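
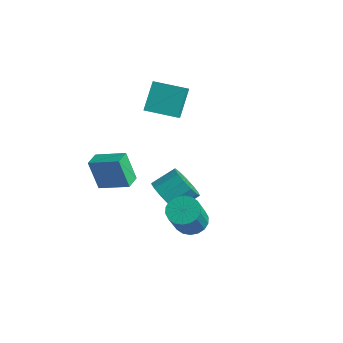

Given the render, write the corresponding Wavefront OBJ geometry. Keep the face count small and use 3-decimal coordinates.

v 3.47 -0.642 -1.654
v 4.237 -0.855 -2.052
v 4.857 -1.93 -0.284
v 4.09 -1.718 0.114
v 4.322 -0.512 -1.873
v 4.943 -1.587 -0.106
v 4.239 -0.195 -1.651
v 4.859 -1.27 0.116
v 4.003 0.034 -1.43
v 4.624 -1.041 0.338
v 3.662 0.128 -1.252
v 4.282 -0.947 0.515
v 3.282 0.07 -1.155
v 3.903 -1.005 0.613
v 2.94 -0.129 -1.156
v 3.56 -1.204 0.612
v 2.703 -0.43 -1.256
v 3.323 -1.505 0.512
v 2.617 -0.773 -1.434
v 3.238 -1.848 0.333
v 2.701 -1.09 -1.656
v 3.321 -2.165 0.111
v 2.936 -1.319 -1.878
v 3.557 -2.394 -0.11
v 3.278 -1.413 -2.055
v 3.898 -2.488 -0.288
v 3.657 -1.355 -2.153
v 4.278 -2.43 -0.385
v 4 -1.156 -2.152
v 4.62 -2.231 -0.384
v -2.415 -1.779 -2.092
v -2.964 -2.007 -0.319
v -2.881 -0.918 -2.126
v -3.429 -1.145 -0.352
v -0.931 -0.955 -1.528
v -1.479 -1.182 0.246
v -1.396 -0.093 -1.561
v -1.945 -0.321 0.212
v -0.193 0.723 -2.724
v 0.143 1.209 -3.628
v 0.589 2.403 -2.82
v 0.253 1.917 -1.916
v -0.438 1.373 -3.551
v 0.009 2.568 -2.742
v -0.941 1.331 -3.211
v -0.494 2.526 -2.402
v -1.207 1.096 -2.716
v -0.76 2.291 -1.908
v -1.151 0.742 -2.224
v -0.704 1.937 -1.416
v -0.79 0.382 -1.891
v -0.344 1.577 -1.083
v -0.241 0.13 -1.822
v 0.206 1.325 -1.014
v 0.324 0.066 -2.04
v 0.771 1.261 -1.232
v 0.724 0.211 -2.475
v 1.171 1.405 -1.666
v 0.833 0.518 -2.989
v 1.28 1.712 -2.181
v 0.617 0.89 -3.419
v 1.063 2.084 -2.611
v -3.074 1.993 1.819
v -2.65 1.471 2.306
v -3.545 3.03 3.34
v -3.121 2.508 3.827
v -1.559 3.012 1.593
v -1.135 2.49 2.08
v -2.03 4.049 3.114
v -1.606 3.527 3.601
f 2 1 5
f 2 5 3
f 3 5 6
f 3 6 4
f 5 1 7
f 5 7 6
f 6 7 8
f 6 8 4
f 7 1 9
f 7 9 8
f 8 9 10
f 8 10 4
f 9 1 11
f 9 11 10
f 10 11 12
f 10 12 4
f 11 1 13
f 11 13 12
f 12 13 14
f 12 14 4
f 13 1 15
f 13 15 14
f 14 15 16
f 14 16 4
f 15 1 17
f 15 17 16
f 16 17 18
f 16 18 4
f 17 1 19
f 17 19 18
f 18 19 20
f 18 20 4
f 19 1 21
f 19 21 20
f 20 21 22
f 20 22 4
f 21 1 23
f 21 23 22
f 22 23 24
f 22 24 4
f 23 1 25
f 23 25 24
f 24 25 26
f 24 26 4
f 25 1 27
f 25 27 26
f 26 27 28
f 26 28 4
f 27 1 29
f 27 29 28
f 28 29 30
f 28 30 4
f 29 1 2
f 29 2 30
f 30 2 3
f 30 3 4
f 32 34 31
f 35 32 31
f 31 34 33
f 33 35 31
f 32 38 34
f 36 32 35
f 36 38 32
f 34 38 33
f 37 35 33
f 33 38 37
f 37 36 35
f 38 36 37
f 40 39 43
f 40 43 41
f 41 43 44
f 41 44 42
f 43 39 45
f 43 45 44
f 44 45 46
f 44 46 42
f 45 39 47
f 45 47 46
f 46 47 48
f 46 48 42
f 47 39 49
f 47 49 48
f 48 49 50
f 48 50 42
f 49 39 51
f 49 51 50
f 50 51 52
f 50 52 42
f 51 39 53
f 51 53 52
f 52 53 54
f 52 54 42
f 53 39 55
f 53 55 54
f 54 55 56
f 54 56 42
f 55 39 57
f 55 57 56
f 56 57 58
f 56 58 42
f 57 39 59
f 57 59 58
f 58 59 60
f 58 60 42
f 59 39 61
f 59 61 60
f 60 61 62
f 60 62 42
f 61 39 40
f 61 40 62
f 62 40 41
f 62 41 42
f 64 66 63
f 67 64 63
f 63 66 65
f 65 67 63
f 64 70 66
f 68 64 67
f 68 70 64
f 66 70 65
f 69 67 65
f 65 70 69
f 69 68 67
f 70 68 69



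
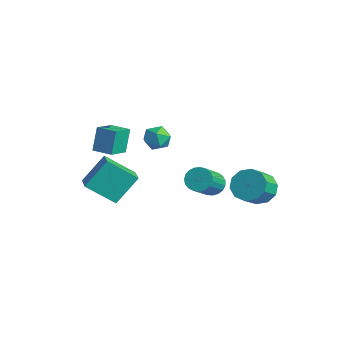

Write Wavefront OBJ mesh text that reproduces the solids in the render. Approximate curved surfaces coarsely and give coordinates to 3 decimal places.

v -1.652 -4.136 -0.714
v -1.571 -2.77 0.785
v -2.898 -3.542 -1.188
v -2.817 -2.176 0.311
v -0.583 -2.864 -1.931
v -0.502 -1.498 -0.432
v -1.829 -2.27 -2.405
v -1.748 -0.904 -0.906
v 1.289 1.971 -1.162
v 1.773 1.71 -1.729
v 2.616 0.268 -0.344
v 2.131 0.529 0.222
v 1.953 1.948 -1.59
v 2.795 0.505 -0.205
v 2.017 2.19 -1.377
v 2.859 0.747 0.007
v 1.955 2.394 -1.127
v 2.798 0.951 0.257
v 1.779 2.525 -0.883
v 2.621 1.082 0.501
v 1.517 2.56 -0.688
v 2.359 1.117 0.697
v 1.216 2.494 -0.574
v 2.059 1.051 0.811
v 0.928 2.337 -0.562
v 1.77 0.894 0.823
v 0.702 2.117 -0.654
v 1.544 0.674 0.731
v 0.577 1.871 -0.834
v 1.42 0.429 0.551
v 0.576 1.644 -1.07
v 1.418 0.201 0.314
v 0.698 1.472 -1.323
v 1.54 0.03 0.062
v 0.922 1.387 -1.548
v 1.764 -0.055 -0.163
v 1.209 1.404 -1.706
v 2.052 -0.039 -0.321
v 1.511 1.518 -1.77
v 2.353 0.075 -0.385
v -1.306 0.04 2.398
v -0.668 0.124 2.971
v -0.452 -0.664 1.549
v 0.186 -0.58 2.122
v -0.489 -1.086 2.301
v -1.017 -0.65 2.825
v -0.103 0.11 1.695
v -0.631 0.546 2.219
v 0.076 0.168 2.537
v -0.162 -0.572 2.911
v -0.958 0.032 1.609
v -1.196 -0.708 1.983
v 2.826 4.008 -1.435
v 3.713 3.906 -2.007
v 4.22 2.769 -1.017
v 3.334 2.872 -0.445
v 3.821 4.357 -1.544
v 4.329 3.22 -0.555
v 3.55 4.675 -1.04
v 4.057 3.538 -0.05
v 3.002 4.738 -0.686
v 3.509 3.602 0.303
v 2.387 4.523 -0.619
v 2.894 3.386 0.371
v 1.94 4.111 -0.863
v 2.447 2.974 0.127
v 1.831 3.66 -1.325
v 2.339 2.523 -0.336
v 2.103 3.342 -1.83
v 2.61 2.205 -0.84
v 2.651 3.278 -2.183
v 3.158 2.142 -1.194
v 3.266 3.494 -2.251
v 3.773 2.357 -1.261
v -2.704 -2.967 1.107
v -3.032 -2.457 2.555
v -3.235 -1.747 0.557
v -3.563 -1.236 2.005
v -1.617 -2.464 1.175
v -1.945 -1.953 2.623
v -2.148 -1.243 0.625
v -2.476 -0.733 2.073
f 2 4 1
f 5 2 1
f 1 4 3
f 3 5 1
f 2 8 4
f 6 2 5
f 6 8 2
f 4 8 3
f 7 5 3
f 3 8 7
f 7 6 5
f 8 6 7
f 10 9 13
f 10 13 11
f 11 13 14
f 11 14 12
f 13 9 15
f 13 15 14
f 14 15 16
f 14 16 12
f 15 9 17
f 15 17 16
f 16 17 18
f 16 18 12
f 17 9 19
f 17 19 18
f 18 19 20
f 18 20 12
f 19 9 21
f 19 21 20
f 20 21 22
f 20 22 12
f 21 9 23
f 21 23 22
f 22 23 24
f 22 24 12
f 23 9 25
f 23 25 24
f 24 25 26
f 24 26 12
f 25 9 27
f 25 27 26
f 26 27 28
f 26 28 12
f 27 9 29
f 27 29 28
f 28 29 30
f 28 30 12
f 29 9 31
f 29 31 30
f 30 31 32
f 30 32 12
f 31 9 33
f 31 33 32
f 32 33 34
f 32 34 12
f 33 9 35
f 33 35 34
f 34 35 36
f 34 36 12
f 35 9 37
f 35 37 36
f 36 37 38
f 36 38 12
f 37 9 39
f 37 39 38
f 38 39 40
f 38 40 12
f 39 9 10
f 39 10 40
f 40 10 11
f 40 11 12
f 41 52 46
f 41 46 42
f 41 42 48
f 41 48 51
f 41 51 52
f 42 46 50
f 46 52 45
f 52 51 43
f 51 48 47
f 48 42 49
f 44 50 45
f 44 45 43
f 44 43 47
f 44 47 49
f 44 49 50
f 45 50 46
f 43 45 52
f 47 43 51
f 49 47 48
f 50 49 42
f 54 53 57
f 54 57 55
f 55 57 58
f 55 58 56
f 57 53 59
f 57 59 58
f 58 59 60
f 58 60 56
f 59 53 61
f 59 61 60
f 60 61 62
f 60 62 56
f 61 53 63
f 61 63 62
f 62 63 64
f 62 64 56
f 63 53 65
f 63 65 64
f 64 65 66
f 64 66 56
f 65 53 67
f 65 67 66
f 66 67 68
f 66 68 56
f 67 53 69
f 67 69 68
f 68 69 70
f 68 70 56
f 69 53 71
f 69 71 70
f 70 71 72
f 70 72 56
f 71 53 73
f 71 73 72
f 72 73 74
f 72 74 56
f 73 53 54
f 73 54 74
f 74 54 55
f 74 55 56
f 76 78 75
f 79 76 75
f 75 78 77
f 77 79 75
f 76 82 78
f 80 76 79
f 80 82 76
f 78 82 77
f 81 79 77
f 77 82 81
f 81 80 79
f 82 80 81



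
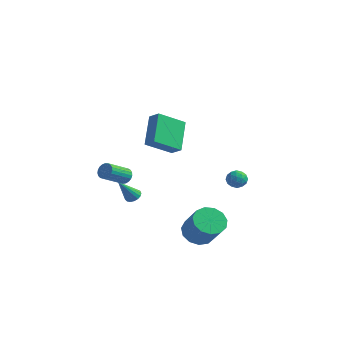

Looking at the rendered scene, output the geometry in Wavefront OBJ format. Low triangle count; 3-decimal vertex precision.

v 0.264 -5.056 3.375
v -0.404 -3.595 4.774
v -0.439 -4.934 2.912
v -1.107 -3.473 4.311
v 1.147 -3.707 2.389
v 0.479 -2.246 3.788
v 0.444 -3.585 1.926
v -0.224 -2.124 3.325
v 2.496 0.506 -0.74
v 3.018 0.346 -1.115
v 1.942 -0.306 -1.165
v 2.464 -0.466 -1.54
v 2.487 -0.556 -0.885
v 2.83 -0.054 -0.621
v 2.13 0.094 -1.659
v 2.473 0.596 -1.395
v 2.792 0.091 -1.683
v 3.013 -0.31 -1.204
v 1.947 0.35 -1.076
v 2.168 -0.051 -0.597
v 2.806 0.497 -0.89
v 2.154 -0.457 -1.39
v 2.168 -0.51 -1.005
v 2.475 -0.604 -1.225
v 2.695 0.262 -0.6
v 3.002 0.168 -0.82
v 2.69 -0.362 -0.685
v 1.958 -0.128 -1.46
v 2.265 -0.222 -1.68
v 2.485 0.644 -1.055
v 2.792 0.55 -1.275
v 2.27 0.402 -1.595
v 2.98 0.254 -1.444
v 2.654 -0.224 -1.694
v 2.458 0.105 -1.764
v 2.659 0.401 -1.609
v 3.11 0.018 -1.163
v 2.784 -0.46 -1.413
v 2.797 -0.512 -1.028
v 2.999 -0.217 -0.873
v 2.977 -0.132 -1.497
v 2.176 0.5 -0.867
v 1.85 0.022 -1.117
v 1.961 0.257 -1.407
v 2.163 0.552 -1.252
v 2.306 0.264 -0.586
v 1.98 -0.214 -0.836
v 2.301 -0.361 -0.671
v 2.502 -0.065 -0.516
v 1.983 0.172 -0.783
v -3.175 -2.122 -3.178
v -2.926 -1.753 -2.872
v -3.545 -3.078 -1.722
v -3.171 -1.671 -2.881
v -3.417 -1.693 -2.958
v -3.608 -1.813 -3.085
v -3.699 -2.004 -3.233
v -3.67 -2.222 -3.369
v -3.527 -2.417 -3.461
v -3.304 -2.545 -3.488
v -3.051 -2.576 -3.444
v -2.827 -2.503 -3.339
v -2.682 -2.342 -3.197
v -2.65 -2.132 -3.05
v -2.738 -1.919 -2.933
v 2.004 -3.273 -3.993
v 2.768 -3.452 -4.646
v 3.899 -4.046 -3.159
v 3.136 -3.867 -2.507
v 2.827 -2.907 -4.473
v 3.958 -3.501 -2.986
v 2.625 -2.478 -4.148
v 3.756 -3.072 -2.661
v 2.225 -2.302 -3.774
v 3.357 -2.896 -2.287
v 1.756 -2.434 -3.469
v 2.887 -3.028 -1.983
v 1.366 -2.833 -3.331
v 2.497 -3.426 -1.845
v 1.178 -3.371 -3.403
v 2.309 -3.964 -1.917
v 1.253 -3.878 -3.663
v 2.384 -4.472 -2.176
v 1.566 -4.194 -4.027
v 2.697 -4.787 -2.541
v 2.018 -4.217 -4.381
v 3.15 -4.81 -2.894
v 2.466 -3.94 -4.611
v 3.598 -4.534 -3.125
v -3.313 -2.725 -1.331
v -2.886 -2.625 -0.968
v -3.32 -3.974 -0.085
v -3.747 -4.075 -0.449
v -3.064 -2.503 -0.869
v -3.498 -3.853 0.013
v -3.285 -2.42 -0.851
v -3.719 -3.769 0.032
v -3.511 -2.39 -0.916
v -3.945 -3.739 -0.033
v -3.703 -2.417 -1.052
v -4.137 -3.767 -0.169
v -3.827 -2.498 -1.237
v -4.261 -3.847 -0.354
v -3.862 -2.618 -1.438
v -4.297 -3.968 -0.555
v -3.803 -2.757 -1.621
v -4.237 -4.106 -0.738
v -3.659 -2.89 -1.754
v -4.093 -4.24 -0.871
v -3.455 -2.995 -1.813
v -3.889 -4.344 -0.93
v -3.226 -3.053 -1.79
v -3.66 -4.402 -0.907
v -3.012 -3.054 -1.687
v -3.447 -4.404 -0.804
v -2.851 -2.999 -1.523
v -3.285 -4.348 -0.64
v -2.769 -2.896 -1.325
v -3.203 -4.246 -0.442
v -2.781 -2.764 -1.129
v -3.216 -4.113 -0.246
f 2 4 1
f 5 2 1
f 1 4 3
f 3 5 1
f 2 8 4
f 6 2 5
f 6 8 2
f 4 8 3
f 7 5 3
f 3 8 7
f 7 6 5
f 8 6 7
f 9 46 25
f 46 20 49
f 25 49 14
f 46 49 25
f 9 25 21
f 25 14 26
f 21 26 10
f 25 26 21
f 9 21 30
f 21 10 31
f 30 31 16
f 21 31 30
f 9 30 42
f 30 16 45
f 42 45 19
f 30 45 42
f 9 42 46
f 42 19 50
f 46 50 20
f 42 50 46
f 10 26 37
f 26 14 40
f 37 40 18
f 26 40 37
f 14 49 27
f 49 20 48
f 27 48 13
f 49 48 27
f 20 50 47
f 50 19 43
f 47 43 11
f 50 43 47
f 19 45 44
f 45 16 32
f 44 32 15
f 45 32 44
f 16 31 36
f 31 10 33
f 36 33 17
f 31 33 36
f 12 38 24
f 38 18 39
f 24 39 13
f 38 39 24
f 12 24 22
f 24 13 23
f 22 23 11
f 24 23 22
f 12 22 29
f 22 11 28
f 29 28 15
f 22 28 29
f 12 29 34
f 29 15 35
f 34 35 17
f 29 35 34
f 12 34 38
f 34 17 41
f 38 41 18
f 34 41 38
f 13 39 27
f 39 18 40
f 27 40 14
f 39 40 27
f 11 23 47
f 23 13 48
f 47 48 20
f 23 48 47
f 15 28 44
f 28 11 43
f 44 43 19
f 28 43 44
f 17 35 36
f 35 15 32
f 36 32 16
f 35 32 36
f 18 41 37
f 41 17 33
f 37 33 10
f 41 33 37
f 52 51 54
f 52 54 53
f 54 51 55
f 54 55 53
f 55 51 56
f 55 56 53
f 56 51 57
f 56 57 53
f 57 51 58
f 57 58 53
f 58 51 59
f 58 59 53
f 59 51 60
f 59 60 53
f 60 51 61
f 60 61 53
f 61 51 62
f 61 62 53
f 62 51 63
f 62 63 53
f 63 51 64
f 63 64 53
f 64 51 65
f 64 65 53
f 65 51 52
f 65 52 53
f 67 66 70
f 67 70 68
f 68 70 71
f 68 71 69
f 70 66 72
f 70 72 71
f 71 72 73
f 71 73 69
f 72 66 74
f 72 74 73
f 73 74 75
f 73 75 69
f 74 66 76
f 74 76 75
f 75 76 77
f 75 77 69
f 76 66 78
f 76 78 77
f 77 78 79
f 77 79 69
f 78 66 80
f 78 80 79
f 79 80 81
f 79 81 69
f 80 66 82
f 80 82 81
f 81 82 83
f 81 83 69
f 82 66 84
f 82 84 83
f 83 84 85
f 83 85 69
f 84 66 86
f 84 86 85
f 85 86 87
f 85 87 69
f 86 66 88
f 86 88 87
f 87 88 89
f 87 89 69
f 88 66 67
f 88 67 89
f 89 67 68
f 89 68 69
f 91 90 94
f 91 94 92
f 92 94 95
f 92 95 93
f 94 90 96
f 94 96 95
f 95 96 97
f 95 97 93
f 96 90 98
f 96 98 97
f 97 98 99
f 97 99 93
f 98 90 100
f 98 100 99
f 99 100 101
f 99 101 93
f 100 90 102
f 100 102 101
f 101 102 103
f 101 103 93
f 102 90 104
f 102 104 103
f 103 104 105
f 103 105 93
f 104 90 106
f 104 106 105
f 105 106 107
f 105 107 93
f 106 90 108
f 106 108 107
f 107 108 109
f 107 109 93
f 108 90 110
f 108 110 109
f 109 110 111
f 109 111 93
f 110 90 112
f 110 112 111
f 111 112 113
f 111 113 93
f 112 90 114
f 112 114 113
f 113 114 115
f 113 115 93
f 114 90 116
f 114 116 115
f 115 116 117
f 115 117 93
f 116 90 118
f 116 118 117
f 117 118 119
f 117 119 93
f 118 90 120
f 118 120 119
f 119 120 121
f 119 121 93
f 120 90 91
f 120 91 121
f 121 91 92
f 121 92 93



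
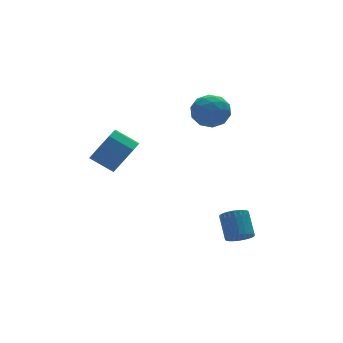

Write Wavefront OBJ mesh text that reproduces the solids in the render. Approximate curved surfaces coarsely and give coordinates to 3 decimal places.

v 2.753 0.263 2.236
v 3.131 -0.16 2.913
v 1.569 -0.52 2.407
v 1.947 -0.943 3.084
v 1.725 -0.091 3.163
v 2.457 0.392 3.058
v 2.243 -1.072 2.262
v 2.975 -0.589 2.157
v 2.815 -0.985 2.93
v 2.495 -0.379 3.486
v 2.205 -0.301 1.834
v 1.885 0.305 2.39
v 3.046 0.12 2.559
v 1.654 -0.8 2.761
v 1.524 -0.299 2.807
v 1.746 -0.548 3.205
v 2.65 0.445 2.644
v 2.872 0.196 3.042
v 2.046 0.237 3.19
v 1.828 -0.876 2.278
v 2.05 -1.125 2.676
v 2.954 -0.132 2.115
v 3.176 -0.381 2.513
v 2.654 -0.917 2.13
v 3.082 -0.614 2.967
v 2.387 -1.073 3.068
v 2.561 -1.15 2.585
v 2.991 -0.866 2.523
v 2.894 -0.257 3.294
v 2.199 -0.717 3.395
v 2.068 -0.217 3.442
v 2.498 0.068 3.379
v 2.709 -0.742 3.304
v 2.501 0.037 1.925
v 1.806 -0.423 2.026
v 2.202 -0.748 1.941
v 2.632 -0.463 1.878
v 2.313 0.393 2.252
v 1.618 -0.066 2.353
v 1.709 0.186 2.797
v 2.139 0.47 2.735
v 1.991 0.062 2.016
v -0.769 1.098 0.069
v -0.049 1.332 0.591
v -0.751 2.097 1.214
v -1.471 1.862 0.691
v -0.064 1.683 0.144
v -0.765 2.448 0.767
v -0.348 1.811 -0.332
v -1.049 2.575 0.291
v -0.793 1.666 -0.655
v -1.494 2.43 -0.032
v -1.229 1.304 -0.701
v -1.93 2.068 -0.078
v -1.489 0.863 -0.454
v -2.191 1.628 0.169
v -1.475 0.512 -0.007
v -2.176 1.277 0.616
v -1.191 0.385 0.469
v -1.892 1.149 1.092
v -0.746 0.53 0.792
v -1.447 1.294 1.415
v -0.31 0.892 0.838
v -1.011 1.656 1.461
v 1.748 -3.769 -2.78
v 1.954 -3.42 -3.223
v 2.198 -2.523 -2.403
v 1.992 -2.871 -1.96
v 1.727 -3.361 -3.22
v 1.972 -2.464 -2.4
v 1.504 -3.364 -3.15
v 1.748 -2.467 -2.33
v 1.318 -3.429 -3.024
v 1.562 -2.531 -2.204
v 1.197 -3.545 -2.861
v 1.441 -2.648 -2.04
v 1.16 -3.696 -2.685
v 1.404 -2.798 -1.865
v 1.213 -3.857 -2.524
v 1.457 -2.96 -1.704
v 1.347 -4.005 -2.402
v 1.591 -3.108 -1.582
v 1.542 -4.117 -2.337
v 1.786 -3.22 -1.517
v 1.768 -4.176 -2.34
v 2.013 -3.279 -1.52
v 1.992 -4.173 -2.41
v 2.236 -3.276 -1.59
v 2.178 -4.109 -2.536
v 2.422 -3.211 -1.716
v 2.299 -3.992 -2.7
v 2.543 -3.095 -1.879
v 2.336 -3.842 -2.875
v 2.58 -2.944 -2.055
v 2.283 -3.68 -3.036
v 2.527 -2.783 -2.216
v 2.149 -3.532 -3.158
v 2.393 -2.635 -2.338
f 1 38 17
f 38 12 41
f 17 41 6
f 38 41 17
f 1 17 13
f 17 6 18
f 13 18 2
f 17 18 13
f 1 13 22
f 13 2 23
f 22 23 8
f 13 23 22
f 1 22 34
f 22 8 37
f 34 37 11
f 22 37 34
f 1 34 38
f 34 11 42
f 38 42 12
f 34 42 38
f 2 18 29
f 18 6 32
f 29 32 10
f 18 32 29
f 6 41 19
f 41 12 40
f 19 40 5
f 41 40 19
f 12 42 39
f 42 11 35
f 39 35 3
f 42 35 39
f 11 37 36
f 37 8 24
f 36 24 7
f 37 24 36
f 8 23 28
f 23 2 25
f 28 25 9
f 23 25 28
f 4 30 16
f 30 10 31
f 16 31 5
f 30 31 16
f 4 16 14
f 16 5 15
f 14 15 3
f 16 15 14
f 4 14 21
f 14 3 20
f 21 20 7
f 14 20 21
f 4 21 26
f 21 7 27
f 26 27 9
f 21 27 26
f 4 26 30
f 26 9 33
f 30 33 10
f 26 33 30
f 5 31 19
f 31 10 32
f 19 32 6
f 31 32 19
f 3 15 39
f 15 5 40
f 39 40 12
f 15 40 39
f 7 20 36
f 20 3 35
f 36 35 11
f 20 35 36
f 9 27 28
f 27 7 24
f 28 24 8
f 27 24 28
f 10 33 29
f 33 9 25
f 29 25 2
f 33 25 29
f 44 43 47
f 44 47 45
f 45 47 48
f 45 48 46
f 47 43 49
f 47 49 48
f 48 49 50
f 48 50 46
f 49 43 51
f 49 51 50
f 50 51 52
f 50 52 46
f 51 43 53
f 51 53 52
f 52 53 54
f 52 54 46
f 53 43 55
f 53 55 54
f 54 55 56
f 54 56 46
f 55 43 57
f 55 57 56
f 56 57 58
f 56 58 46
f 57 43 59
f 57 59 58
f 58 59 60
f 58 60 46
f 59 43 61
f 59 61 60
f 60 61 62
f 60 62 46
f 61 43 63
f 61 63 62
f 62 63 64
f 62 64 46
f 63 43 44
f 63 44 64
f 64 44 45
f 64 45 46
f 66 65 69
f 66 69 67
f 67 69 70
f 67 70 68
f 69 65 71
f 69 71 70
f 70 71 72
f 70 72 68
f 71 65 73
f 71 73 72
f 72 73 74
f 72 74 68
f 73 65 75
f 73 75 74
f 74 75 76
f 74 76 68
f 75 65 77
f 75 77 76
f 76 77 78
f 76 78 68
f 77 65 79
f 77 79 78
f 78 79 80
f 78 80 68
f 79 65 81
f 79 81 80
f 80 81 82
f 80 82 68
f 81 65 83
f 81 83 82
f 82 83 84
f 82 84 68
f 83 65 85
f 83 85 84
f 84 85 86
f 84 86 68
f 85 65 87
f 85 87 86
f 86 87 88
f 86 88 68
f 87 65 89
f 87 89 88
f 88 89 90
f 88 90 68
f 89 65 91
f 89 91 90
f 90 91 92
f 90 92 68
f 91 65 93
f 91 93 92
f 92 93 94
f 92 94 68
f 93 65 95
f 93 95 94
f 94 95 96
f 94 96 68
f 95 65 97
f 95 97 96
f 96 97 98
f 96 98 68
f 97 65 66
f 97 66 98
f 98 66 67
f 98 67 68



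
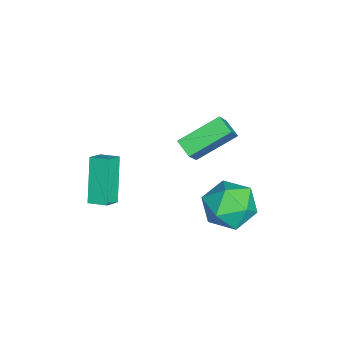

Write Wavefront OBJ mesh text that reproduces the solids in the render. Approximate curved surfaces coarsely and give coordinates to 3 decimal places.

v 0.506 -2.924 3.705
v 1.125 -3.244 4.137
v 0.765 -2.151 3.905
v 1.385 -2.47 4.336
v 1.695 -2.89 2.024
v 2.315 -3.209 2.455
v 1.955 -2.116 2.223
v 2.574 -2.436 2.655
v -0.693 0.66 2.443
v -1.271 0.156 2.809
v -1.47 2.22 3.363
v -2.049 1.715 3.729
v 0.209 0.445 3.571
v -0.37 -0.06 3.937
v -0.569 2.004 4.491
v -1.147 1.5 4.857
v 1.874 3.171 1.972
v 2.755 2.422 1.749
v 0.945 1.798 2.911
v 1.826 1.049 2.688
v 1.992 1.949 3.429
v 2.566 2.797 2.849
v 1.134 1.423 1.811
v 1.708 2.271 1.231
v 2.297 1.341 1.649
v 2.828 1.666 2.649
v 0.872 2.554 2.011
v 1.403 2.879 3.011
f 2 4 1
f 5 2 1
f 1 4 3
f 3 5 1
f 2 8 4
f 6 2 5
f 6 8 2
f 4 8 3
f 7 5 3
f 3 8 7
f 7 6 5
f 8 6 7
f 10 12 9
f 13 10 9
f 9 12 11
f 11 13 9
f 10 16 12
f 14 10 13
f 14 16 10
f 12 16 11
f 15 13 11
f 11 16 15
f 15 14 13
f 16 14 15
f 17 28 22
f 17 22 18
f 17 18 24
f 17 24 27
f 17 27 28
f 18 22 26
f 22 28 21
f 28 27 19
f 27 24 23
f 24 18 25
f 20 26 21
f 20 21 19
f 20 19 23
f 20 23 25
f 20 25 26
f 21 26 22
f 19 21 28
f 23 19 27
f 25 23 24
f 26 25 18



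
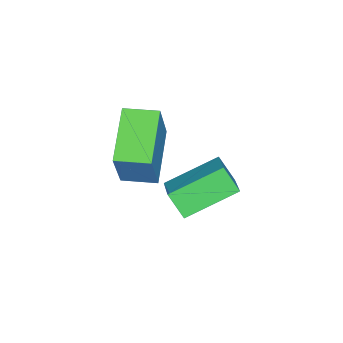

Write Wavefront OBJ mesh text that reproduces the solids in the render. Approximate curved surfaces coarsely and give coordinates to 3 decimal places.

v -2.213 3.585 -1.776
v -2.341 2.972 -0.971
v -1.321 4.149 -1.205
v -1.449 3.536 -0.4
v -0.951 2.344 -2.52
v -1.079 1.731 -1.715
v -0.059 2.908 -1.949
v -0.187 2.295 -1.144
v -4.188 -1.06 -3.076
v -3.386 -0.883 -1.155
v -4.552 0.103 -3.032
v -3.75 0.28 -1.11
v -2.37 -0.46 -3.89
v -1.568 -0.283 -1.968
v -2.734 0.703 -3.845
v -1.932 0.88 -1.924
f 2 4 1
f 5 2 1
f 1 4 3
f 3 5 1
f 2 8 4
f 6 2 5
f 6 8 2
f 4 8 3
f 7 5 3
f 3 8 7
f 7 6 5
f 8 6 7
f 10 12 9
f 13 10 9
f 9 12 11
f 11 13 9
f 10 16 12
f 14 10 13
f 14 16 10
f 12 16 11
f 15 13 11
f 11 16 15
f 15 14 13
f 16 14 15



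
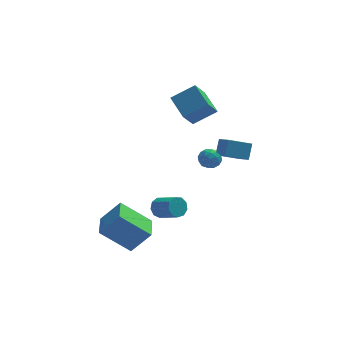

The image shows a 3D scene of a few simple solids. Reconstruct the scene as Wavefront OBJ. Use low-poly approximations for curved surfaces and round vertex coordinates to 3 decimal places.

v 0.234 3.014 1.483
v -0.351 2.189 2.563
v -0.383 4.391 2.2
v -0.968 3.565 3.28
v 1.588 3.175 2.34
v 1.003 2.349 3.42
v 0.971 4.551 3.057
v 0.386 3.726 4.137
v 1.396 2.25 -1.126
v 1.755 1.801 -0.719
v 0.445 2.019 -0.541
v 0.804 1.57 -0.134
v 0.926 2.262 -0.087
v 1.513 2.405 -0.448
v 0.687 1.415 -0.812
v 1.274 1.558 -1.173
v 1.317 1.285 -0.525
v 1.465 1.808 -0.077
v 0.735 2.012 -1.183
v 0.883 2.535 -0.735
v 1.659 2.046 -0.974
v 0.541 1.774 -0.286
v 0.613 2.181 -0.258
v 0.824 1.917 -0.02
v 1.517 2.401 -0.815
v 1.728 2.137 -0.576
v 1.241 2.408 -0.204
v 0.472 1.683 -0.684
v 0.683 1.419 -0.445
v 1.376 1.903 -1.24
v 1.587 1.639 -1.002
v 0.959 1.412 -1.056
v 1.613 1.479 -0.621
v 1.054 1.342 -0.277
v 0.985 1.252 -0.675
v 1.33 1.336 -0.887
v 1.699 1.786 -0.358
v 1.141 1.65 -0.014
v 1.212 2.057 0.014
v 1.557 2.141 -0.198
v 1.442 1.483 -0.243
v 1.059 2.17 -1.246
v 0.501 2.034 -0.902
v 0.643 1.679 -1.062
v 0.988 1.763 -1.274
v 1.146 2.478 -0.983
v 0.587 2.341 -0.639
v 0.87 2.484 -0.373
v 1.215 2.568 -0.585
v 0.758 2.337 -1.017
v 1.862 1.095 0.074
v 2.094 1.694 0.967
v 1.413 2.007 -0.42
v 1.644 2.605 0.473
v 3.176 1.435 -0.493
v 3.407 2.033 0.4
v 2.726 2.346 -0.987
v 2.958 2.945 -0.094
v -3.388 -3.388 -4.252
v -5.042 -3.247 -2.839
v -3.288 -1.762 -4.297
v -4.942 -1.62 -2.884
v -2.318 -3.42 -2.996
v -3.972 -3.278 -1.583
v -2.218 -1.793 -3.041
v -3.872 -1.652 -1.628
v -1.647 1.513 -4.276
v -1.127 1.755 -4.659
v -0.192 0.809 -3.988
v -0.713 0.567 -3.604
v -1.162 2.004 -4.259
v -0.228 1.057 -3.588
v -1.424 2.023 -3.867
v -0.49 1.076 -3.196
v -1.791 1.804 -3.667
v -0.856 0.857 -2.995
v -2.09 1.448 -3.751
v -1.156 0.502 -3.079
v -2.182 1.124 -4.08
v -1.248 0.177 -3.409
v -2.024 0.981 -4.502
v -1.089 0.035 -3.83
v -1.689 1.088 -4.817
v -0.755 0.141 -4.146
v -1.335 1.393 -4.879
v -0.401 0.447 -4.208
f 2 4 1
f 5 2 1
f 1 4 3
f 3 5 1
f 2 8 4
f 6 2 5
f 6 8 2
f 4 8 3
f 7 5 3
f 3 8 7
f 7 6 5
f 8 6 7
f 9 46 25
f 46 20 49
f 25 49 14
f 46 49 25
f 9 25 21
f 25 14 26
f 21 26 10
f 25 26 21
f 9 21 30
f 21 10 31
f 30 31 16
f 21 31 30
f 9 30 42
f 30 16 45
f 42 45 19
f 30 45 42
f 9 42 46
f 42 19 50
f 46 50 20
f 42 50 46
f 10 26 37
f 26 14 40
f 37 40 18
f 26 40 37
f 14 49 27
f 49 20 48
f 27 48 13
f 49 48 27
f 20 50 47
f 50 19 43
f 47 43 11
f 50 43 47
f 19 45 44
f 45 16 32
f 44 32 15
f 45 32 44
f 16 31 36
f 31 10 33
f 36 33 17
f 31 33 36
f 12 38 24
f 38 18 39
f 24 39 13
f 38 39 24
f 12 24 22
f 24 13 23
f 22 23 11
f 24 23 22
f 12 22 29
f 22 11 28
f 29 28 15
f 22 28 29
f 12 29 34
f 29 15 35
f 34 35 17
f 29 35 34
f 12 34 38
f 34 17 41
f 38 41 18
f 34 41 38
f 13 39 27
f 39 18 40
f 27 40 14
f 39 40 27
f 11 23 47
f 23 13 48
f 47 48 20
f 23 48 47
f 15 28 44
f 28 11 43
f 44 43 19
f 28 43 44
f 17 35 36
f 35 15 32
f 36 32 16
f 35 32 36
f 18 41 37
f 41 17 33
f 37 33 10
f 41 33 37
f 52 54 51
f 55 52 51
f 51 54 53
f 53 55 51
f 52 58 54
f 56 52 55
f 56 58 52
f 54 58 53
f 57 55 53
f 53 58 57
f 57 56 55
f 58 56 57
f 60 62 59
f 63 60 59
f 59 62 61
f 61 63 59
f 60 66 62
f 64 60 63
f 64 66 60
f 62 66 61
f 65 63 61
f 61 66 65
f 65 64 63
f 66 64 65
f 68 67 71
f 68 71 69
f 69 71 72
f 69 72 70
f 71 67 73
f 71 73 72
f 72 73 74
f 72 74 70
f 73 67 75
f 73 75 74
f 74 75 76
f 74 76 70
f 75 67 77
f 75 77 76
f 76 77 78
f 76 78 70
f 77 67 79
f 77 79 78
f 78 79 80
f 78 80 70
f 79 67 81
f 79 81 80
f 80 81 82
f 80 82 70
f 81 67 83
f 81 83 82
f 82 83 84
f 82 84 70
f 83 67 85
f 83 85 84
f 84 85 86
f 84 86 70
f 85 67 68
f 85 68 86
f 86 68 69
f 86 69 70



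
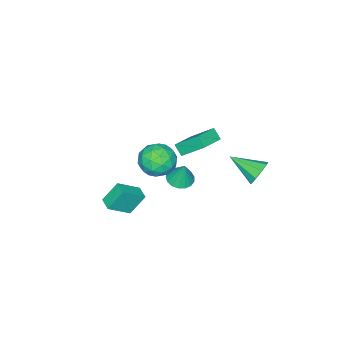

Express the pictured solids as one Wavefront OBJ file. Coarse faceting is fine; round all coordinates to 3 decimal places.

v -2.793 4.716 -1.713
v -2.268 4.506 -2.414
v -2.407 2.924 -0.887
v -1.934 4.78 -1.975
v -2.002 5.024 -1.414
v -2.44 5.124 -0.993
v -3.043 5.033 -0.909
v -3.529 4.793 -1.201
v -3.671 4.517 -1.733
v -3.402 4.334 -2.255
v -2.848 4.33 -2.524
v -1.282 0.282 -3.514
v -0.852 0.961 -3.76
v -1.118 0.718 -2.026
v -1.235 1.085 -3.755
v -1.628 1.026 -3.694
v -1.941 0.796 -3.593
v -2.104 0.448 -3.473
v -2.078 0.063 -3.363
v -1.87 -0.273 -3.287
v -1.527 -0.481 -3.264
v -1.128 -0.515 -3.298
v -0.764 -0.366 -3.382
v -0.518 -0.068 -3.495
v -0.448 0.309 -3.614
v -0.568 0.681 -3.709
v -0.703 1.937 0.644
v -0.842 1.369 1.218
v -1.053 3.234 1.842
v -1.192 2.665 2.417
v 0.872 1.975 1.063
v 0.733 1.406 1.638
v 0.522 3.271 2.262
v 0.383 2.703 2.836
v 2.745 2.703 2.949
v 3.564 3.199 2.339
v 4.016 1.921 4.021
v 4.835 2.417 3.411
v 4.159 3.047 4.071
v 3.373 3.53 3.408
v 4.207 1.59 2.952
v 3.421 2.073 2.289
v 4.468 2.511 2.341
v 4.438 3.411 3.032
v 3.142 1.709 3.328
v 3.112 2.609 4.019
v 3.043 3.02 2.55
v 4.537 2.1 3.81
v 4.139 2.471 4.198
v 4.621 2.762 3.84
v 2.931 3.214 3.178
v 3.412 3.506 2.82
v 3.762 3.416 3.838
v 4.168 1.614 3.54
v 4.649 1.906 3.182
v 2.959 2.358 2.52
v 3.441 2.649 2.162
v 3.818 1.704 2.522
v 4.056 2.907 2.192
v 4.803 2.447 2.823
v 4.433 1.961 2.553
v 3.972 2.245 2.163
v 4.038 3.436 2.599
v 4.785 2.976 3.229
v 4.388 3.346 3.617
v 3.926 3.63 3.227
v 4.569 3.031 2.6
v 2.795 2.144 3.131
v 3.542 1.684 3.761
v 3.654 1.49 3.133
v 3.192 1.774 2.743
v 2.777 2.673 3.537
v 3.524 2.213 4.168
v 3.608 2.875 4.197
v 3.147 3.159 3.807
v 3.011 2.089 3.76
v 2.585 -2.351 -4.105
v 1.846 -1.816 -2.84
v 1.379 -1.708 -5.082
v 0.64 -1.172 -3.817
v 3.04 -1.588 -4.163
v 2.301 -1.052 -2.898
v 1.834 -0.944 -5.14
v 1.095 -0.409 -3.875
f 2 1 4
f 2 4 3
f 4 1 5
f 4 5 3
f 5 1 6
f 5 6 3
f 6 1 7
f 6 7 3
f 7 1 8
f 7 8 3
f 8 1 9
f 8 9 3
f 9 1 10
f 9 10 3
f 10 1 11
f 10 11 3
f 11 1 2
f 11 2 3
f 13 12 15
f 13 15 14
f 15 12 16
f 15 16 14
f 16 12 17
f 16 17 14
f 17 12 18
f 17 18 14
f 18 12 19
f 18 19 14
f 19 12 20
f 19 20 14
f 20 12 21
f 20 21 14
f 21 12 22
f 21 22 14
f 22 12 23
f 22 23 14
f 23 12 24
f 23 24 14
f 24 12 25
f 24 25 14
f 25 12 26
f 25 26 14
f 26 12 13
f 26 13 14
f 28 30 27
f 31 28 27
f 27 30 29
f 29 31 27
f 28 34 30
f 32 28 31
f 32 34 28
f 30 34 29
f 33 31 29
f 29 34 33
f 33 32 31
f 34 32 33
f 35 72 51
f 72 46 75
f 51 75 40
f 72 75 51
f 35 51 47
f 51 40 52
f 47 52 36
f 51 52 47
f 35 47 56
f 47 36 57
f 56 57 42
f 47 57 56
f 35 56 68
f 56 42 71
f 68 71 45
f 56 71 68
f 35 68 72
f 68 45 76
f 72 76 46
f 68 76 72
f 36 52 63
f 52 40 66
f 63 66 44
f 52 66 63
f 40 75 53
f 75 46 74
f 53 74 39
f 75 74 53
f 46 76 73
f 76 45 69
f 73 69 37
f 76 69 73
f 45 71 70
f 71 42 58
f 70 58 41
f 71 58 70
f 42 57 62
f 57 36 59
f 62 59 43
f 57 59 62
f 38 64 50
f 64 44 65
f 50 65 39
f 64 65 50
f 38 50 48
f 50 39 49
f 48 49 37
f 50 49 48
f 38 48 55
f 48 37 54
f 55 54 41
f 48 54 55
f 38 55 60
f 55 41 61
f 60 61 43
f 55 61 60
f 38 60 64
f 60 43 67
f 64 67 44
f 60 67 64
f 39 65 53
f 65 44 66
f 53 66 40
f 65 66 53
f 37 49 73
f 49 39 74
f 73 74 46
f 49 74 73
f 41 54 70
f 54 37 69
f 70 69 45
f 54 69 70
f 43 61 62
f 61 41 58
f 62 58 42
f 61 58 62
f 44 67 63
f 67 43 59
f 63 59 36
f 67 59 63
f 78 80 77
f 81 78 77
f 77 80 79
f 79 81 77
f 78 84 80
f 82 78 81
f 82 84 78
f 80 84 79
f 83 81 79
f 79 84 83
f 83 82 81
f 84 82 83



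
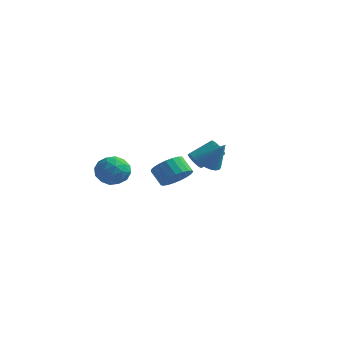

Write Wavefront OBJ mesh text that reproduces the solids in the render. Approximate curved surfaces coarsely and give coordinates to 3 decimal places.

v 2.918 0.355 0.187
v 3.408 -0.241 -0.089
v 3.902 0.505 1.613
v 3.555 0.037 -0.22
v 3.592 0.371 -0.28
v 3.512 0.702 -0.26
v 3.33 0.973 -0.162
v 3.076 1.137 -0.004
v 2.795 1.166 0.186
v 2.535 1.055 0.377
v 2.341 0.823 0.535
v 2.247 0.51 0.633
v 2.269 0.17 0.653
v 2.403 -0.137 0.593
v 2.626 -0.36 0.462
v 2.9 -0.459 0.284
v 3.176 -0.417 0.089
v 0.563 0.98 -1.714
v 1.176 0.566 -0.997
v 0.369 0.805 -0.169
v -0.243 1.22 -0.886
v 1.3 0.976 -0.994
v 0.493 1.215 -0.167
v 1.297 1.386 -1.116
v 0.49 1.626 -0.288
v 1.167 1.727 -1.341
v 0.36 1.966 -0.513
v 0.933 1.938 -1.63
v 0.126 2.177 -0.803
v 0.635 1.984 -1.934
v -0.172 2.223 -1.107
v 0.324 1.856 -2.2
v -0.483 2.095 -1.373
v 0.055 1.577 -2.382
v -0.752 1.816 -1.555
v -0.126 1.195 -2.448
v -0.933 1.434 -1.621
v -0.188 0.775 -2.387
v -0.995 1.014 -1.56
v -0.12 0.391 -2.21
v -0.927 0.631 -1.383
v 0.066 0.109 -1.947
v -0.741 0.348 -1.12
v 0.338 -0.022 -1.643
v -0.469 0.217 -0.816
v 0.649 0.02 -1.352
v -0.158 0.259 -0.525
v 0.945 0.228 -1.123
v 0.139 0.467 -0.296
v -0.775 -2.662 0.261
v -0.21 -3.248 0.926
v -1.15 -4.052 -0.646
v -0.585 -4.638 0.019
v -1.488 -4.204 0.338
v -1.257 -3.345 0.898
v -0.103 -3.955 -0.618
v 0.128 -3.096 -0.058
v 0.205 -4.047 0.383
v -0.651 -4.202 0.974
v -0.709 -3.098 -0.694
v -1.565 -3.253 -0.103
v -0.46 -2.833 0.673
v -0.9 -4.467 -0.393
v -1.431 -4.212 -0.206
v -1.099 -4.557 0.185
v -1.075 -2.89 0.657
v -0.743 -3.235 1.048
v -1.494 -3.797 0.702
v -0.617 -4.065 -0.768
v -0.285 -4.41 -0.377
v -0.261 -2.743 0.095
v 0.071 -3.088 0.486
v 0.134 -3.503 -0.422
v 0.116 -3.647 0.745
v -0.104 -4.464 0.212
v 0.179 -4.062 -0.163
v 0.315 -3.558 0.166
v -0.387 -3.738 1.092
v -0.607 -4.555 0.559
v -1.138 -4.3 0.746
v -1.002 -3.795 1.076
v -0.143 -4.208 0.773
v -0.753 -2.745 -0.279
v -0.973 -3.562 -0.812
v -0.358 -3.505 -0.796
v -0.222 -3 -0.466
v -1.256 -2.836 0.068
v -1.476 -3.653 -0.465
v -1.675 -3.742 0.114
v -1.539 -3.238 0.443
v -1.217 -3.092 -0.493
v 0.566 2.927 -1.033
v 0.89 2.486 -0.721
v 1.718 3.692 0.125
v 1.394 4.133 -0.187
v 1.043 2.528 -0.93
v 1.87 3.734 -0.084
v 1.113 2.639 -1.157
v 1.94 3.845 -0.311
v 1.088 2.799 -1.362
v 1.916 4.006 -0.516
v 0.973 2.982 -1.51
v 1.801 4.189 -0.665
v 0.788 3.155 -1.576
v 1.616 4.362 -0.731
v 0.564 3.289 -1.548
v 1.392 4.496 -0.703
v 0.341 3.36 -1.431
v 1.169 4.567 -0.585
v 0.157 3.356 -1.245
v 0.985 4.563 -0.399
v 0.043 3.278 -1.022
v 0.871 4.485 -0.177
v 0.02 3.139 -0.801
v 0.848 4.346 0.044
v 0.091 2.963 -0.62
v 0.919 4.17 0.225
v 0.245 2.781 -0.511
v 1.072 3.988 0.335
v 0.453 2.625 -0.492
v 1.281 3.831 0.354
v 0.682 2.52 -0.566
v 1.51 3.727 0.28
f 2 1 4
f 2 4 3
f 4 1 5
f 4 5 3
f 5 1 6
f 5 6 3
f 6 1 7
f 6 7 3
f 7 1 8
f 7 8 3
f 8 1 9
f 8 9 3
f 9 1 10
f 9 10 3
f 10 1 11
f 10 11 3
f 11 1 12
f 11 12 3
f 12 1 13
f 12 13 3
f 13 1 14
f 13 14 3
f 14 1 15
f 14 15 3
f 15 1 16
f 15 16 3
f 16 1 17
f 16 17 3
f 17 1 2
f 17 2 3
f 19 18 22
f 19 22 20
f 20 22 23
f 20 23 21
f 22 18 24
f 22 24 23
f 23 24 25
f 23 25 21
f 24 18 26
f 24 26 25
f 25 26 27
f 25 27 21
f 26 18 28
f 26 28 27
f 27 28 29
f 27 29 21
f 28 18 30
f 28 30 29
f 29 30 31
f 29 31 21
f 30 18 32
f 30 32 31
f 31 32 33
f 31 33 21
f 32 18 34
f 32 34 33
f 33 34 35
f 33 35 21
f 34 18 36
f 34 36 35
f 35 36 37
f 35 37 21
f 36 18 38
f 36 38 37
f 37 38 39
f 37 39 21
f 38 18 40
f 38 40 39
f 39 40 41
f 39 41 21
f 40 18 42
f 40 42 41
f 41 42 43
f 41 43 21
f 42 18 44
f 42 44 43
f 43 44 45
f 43 45 21
f 44 18 46
f 44 46 45
f 45 46 47
f 45 47 21
f 46 18 48
f 46 48 47
f 47 48 49
f 47 49 21
f 48 18 19
f 48 19 49
f 49 19 20
f 49 20 21
f 50 87 66
f 87 61 90
f 66 90 55
f 87 90 66
f 50 66 62
f 66 55 67
f 62 67 51
f 66 67 62
f 50 62 71
f 62 51 72
f 71 72 57
f 62 72 71
f 50 71 83
f 71 57 86
f 83 86 60
f 71 86 83
f 50 83 87
f 83 60 91
f 87 91 61
f 83 91 87
f 51 67 78
f 67 55 81
f 78 81 59
f 67 81 78
f 55 90 68
f 90 61 89
f 68 89 54
f 90 89 68
f 61 91 88
f 91 60 84
f 88 84 52
f 91 84 88
f 60 86 85
f 86 57 73
f 85 73 56
f 86 73 85
f 57 72 77
f 72 51 74
f 77 74 58
f 72 74 77
f 53 79 65
f 79 59 80
f 65 80 54
f 79 80 65
f 53 65 63
f 65 54 64
f 63 64 52
f 65 64 63
f 53 63 70
f 63 52 69
f 70 69 56
f 63 69 70
f 53 70 75
f 70 56 76
f 75 76 58
f 70 76 75
f 53 75 79
f 75 58 82
f 79 82 59
f 75 82 79
f 54 80 68
f 80 59 81
f 68 81 55
f 80 81 68
f 52 64 88
f 64 54 89
f 88 89 61
f 64 89 88
f 56 69 85
f 69 52 84
f 85 84 60
f 69 84 85
f 58 76 77
f 76 56 73
f 77 73 57
f 76 73 77
f 59 82 78
f 82 58 74
f 78 74 51
f 82 74 78
f 93 92 96
f 93 96 94
f 94 96 97
f 94 97 95
f 96 92 98
f 96 98 97
f 97 98 99
f 97 99 95
f 98 92 100
f 98 100 99
f 99 100 101
f 99 101 95
f 100 92 102
f 100 102 101
f 101 102 103
f 101 103 95
f 102 92 104
f 102 104 103
f 103 104 105
f 103 105 95
f 104 92 106
f 104 106 105
f 105 106 107
f 105 107 95
f 106 92 108
f 106 108 107
f 107 108 109
f 107 109 95
f 108 92 110
f 108 110 109
f 109 110 111
f 109 111 95
f 110 92 112
f 110 112 111
f 111 112 113
f 111 113 95
f 112 92 114
f 112 114 113
f 113 114 115
f 113 115 95
f 114 92 116
f 114 116 115
f 115 116 117
f 115 117 95
f 116 92 118
f 116 118 117
f 117 118 119
f 117 119 95
f 118 92 120
f 118 120 119
f 119 120 121
f 119 121 95
f 120 92 122
f 120 122 121
f 121 122 123
f 121 123 95
f 122 92 93
f 122 93 123
f 123 93 94
f 123 94 95



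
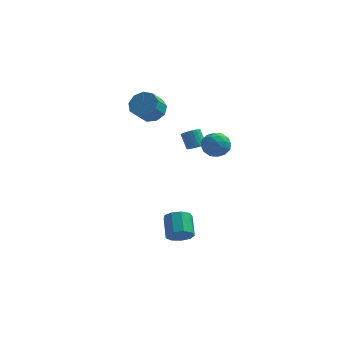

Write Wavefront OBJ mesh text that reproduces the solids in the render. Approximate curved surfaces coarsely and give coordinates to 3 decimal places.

v -0.584 1.526 3.318
v -0.072 2.001 3.976
v -0.464 1.169 4.881
v -0.976 0.694 4.222
v -0.679 2.249 3.942
v -1.071 1.417 4.847
v -1.242 2.159 3.616
v -1.633 1.327 4.52
v -1.497 1.773 3.15
v -1.888 0.94 4.054
v -1.325 1.271 2.763
v -1.716 0.438 3.667
v -0.806 0.889 2.635
v -1.197 0.056 3.54
v -0.184 0.805 2.827
v -0.575 -0.028 3.732
v 0.251 1.058 3.249
v -0.14 0.226 4.153
v 0.295 1.531 3.702
v -0.096 0.699 4.607
v 2.141 1.089 0.698
v 2.698 1.242 0.893
v 2.236 1.825 1.757
v 1.679 1.671 1.562
v 2.644 1.432 0.735
v 2.182 2.015 1.599
v 2.502 1.564 0.57
v 2.04 2.146 1.434
v 2.298 1.613 0.428
v 1.836 2.196 1.292
v 2.066 1.571 0.333
v 1.604 2.154 1.196
v 1.848 1.446 0.3
v 1.386 2.029 1.164
v 1.68 1.259 0.336
v 1.218 1.842 1.2
v 1.592 1.043 0.435
v 1.13 1.626 1.299
v 1.599 0.835 0.58
v 1.137 1.417 1.444
v 1.7 0.67 0.744
v 1.238 1.253 1.608
v 1.876 0.578 0.901
v 1.415 1.161 1.765
v 2.099 0.574 1.023
v 1.637 1.157 1.887
v 2.329 0.659 1.088
v 1.867 1.242 1.952
v 2.526 0.818 1.086
v 2.064 1.401 1.95
v 2.657 1.024 1.017
v 2.195 1.607 1.881
v 2.712 -0.545 2.212
v 3.399 -0.041 2.599
v 3.721 -1.239 1.321
v 4.408 -0.735 1.708
v 3.968 -1.39 2.211
v 3.344 -0.961 2.762
v 3.776 -0.319 1.158
v 3.152 0.11 1.709
v 4.057 0.098 1.948
v 4.176 -0.564 2.598
v 2.944 -0.716 1.322
v 3.063 -1.378 1.972
v 2.967 -0.232 2.483
v 4.153 -1.048 1.437
v 3.894 -1.433 1.732
v 4.298 -1.137 1.96
v 2.935 -0.773 2.579
v 3.339 -0.477 2.806
v 3.673 -1.27 2.579
v 3.781 -0.803 1.114
v 4.185 -0.507 1.341
v 2.822 -0.143 1.96
v 3.226 0.153 2.188
v 3.447 -0.01 1.341
v 3.758 0.146 2.328
v 4.351 -0.262 1.805
v 3.979 -0.017 1.482
v 3.612 0.235 1.805
v 3.827 -0.243 2.71
v 4.42 -0.651 2.187
v 4.162 -1.036 2.483
v 3.795 -0.784 2.806
v 4.214 -0.161 2.328
v 2.7 -0.629 1.733
v 3.293 -1.037 1.21
v 3.325 -0.496 1.114
v 2.958 -0.244 1.437
v 2.769 -1.018 2.115
v 3.362 -1.426 1.592
v 3.508 -1.515 2.115
v 3.141 -1.263 2.438
v 2.906 -1.119 1.592
v 1.963 -3.535 -4.17
v 2.681 -3.637 -3.727
v 2.335 -2.406 -2.886
v 1.617 -2.305 -3.33
v 2.778 -3.295 -4.187
v 2.432 -2.064 -3.346
v 2.494 -3.066 -4.64
v 2.148 -1.835 -3.799
v 1.961 -3.056 -4.872
v 1.615 -1.826 -4.032
v 1.429 -3.271 -4.777
v 1.083 -2.04 -3.936
v 1.147 -3.609 -4.397
v 0.801 -2.379 -3.557
v 1.247 -3.913 -3.912
v 0.901 -2.683 -3.071
v 1.681 -4.04 -3.547
v 1.336 -2.809 -2.706
v 2.248 -3.931 -3.474
v 1.902 -2.7 -2.633
f 2 1 5
f 2 5 3
f 3 5 6
f 3 6 4
f 5 1 7
f 5 7 6
f 6 7 8
f 6 8 4
f 7 1 9
f 7 9 8
f 8 9 10
f 8 10 4
f 9 1 11
f 9 11 10
f 10 11 12
f 10 12 4
f 11 1 13
f 11 13 12
f 12 13 14
f 12 14 4
f 13 1 15
f 13 15 14
f 14 15 16
f 14 16 4
f 15 1 17
f 15 17 16
f 16 17 18
f 16 18 4
f 17 1 19
f 17 19 18
f 18 19 20
f 18 20 4
f 19 1 2
f 19 2 20
f 20 2 3
f 20 3 4
f 22 21 25
f 22 25 23
f 23 25 26
f 23 26 24
f 25 21 27
f 25 27 26
f 26 27 28
f 26 28 24
f 27 21 29
f 27 29 28
f 28 29 30
f 28 30 24
f 29 21 31
f 29 31 30
f 30 31 32
f 30 32 24
f 31 21 33
f 31 33 32
f 32 33 34
f 32 34 24
f 33 21 35
f 33 35 34
f 34 35 36
f 34 36 24
f 35 21 37
f 35 37 36
f 36 37 38
f 36 38 24
f 37 21 39
f 37 39 38
f 38 39 40
f 38 40 24
f 39 21 41
f 39 41 40
f 40 41 42
f 40 42 24
f 41 21 43
f 41 43 42
f 42 43 44
f 42 44 24
f 43 21 45
f 43 45 44
f 44 45 46
f 44 46 24
f 45 21 47
f 45 47 46
f 46 47 48
f 46 48 24
f 47 21 49
f 47 49 48
f 48 49 50
f 48 50 24
f 49 21 51
f 49 51 50
f 50 51 52
f 50 52 24
f 51 21 22
f 51 22 52
f 52 22 23
f 52 23 24
f 53 90 69
f 90 64 93
f 69 93 58
f 90 93 69
f 53 69 65
f 69 58 70
f 65 70 54
f 69 70 65
f 53 65 74
f 65 54 75
f 74 75 60
f 65 75 74
f 53 74 86
f 74 60 89
f 86 89 63
f 74 89 86
f 53 86 90
f 86 63 94
f 90 94 64
f 86 94 90
f 54 70 81
f 70 58 84
f 81 84 62
f 70 84 81
f 58 93 71
f 93 64 92
f 71 92 57
f 93 92 71
f 64 94 91
f 94 63 87
f 91 87 55
f 94 87 91
f 63 89 88
f 89 60 76
f 88 76 59
f 89 76 88
f 60 75 80
f 75 54 77
f 80 77 61
f 75 77 80
f 56 82 68
f 82 62 83
f 68 83 57
f 82 83 68
f 56 68 66
f 68 57 67
f 66 67 55
f 68 67 66
f 56 66 73
f 66 55 72
f 73 72 59
f 66 72 73
f 56 73 78
f 73 59 79
f 78 79 61
f 73 79 78
f 56 78 82
f 78 61 85
f 82 85 62
f 78 85 82
f 57 83 71
f 83 62 84
f 71 84 58
f 83 84 71
f 55 67 91
f 67 57 92
f 91 92 64
f 67 92 91
f 59 72 88
f 72 55 87
f 88 87 63
f 72 87 88
f 61 79 80
f 79 59 76
f 80 76 60
f 79 76 80
f 62 85 81
f 85 61 77
f 81 77 54
f 85 77 81
f 96 95 99
f 96 99 97
f 97 99 100
f 97 100 98
f 99 95 101
f 99 101 100
f 100 101 102
f 100 102 98
f 101 95 103
f 101 103 102
f 102 103 104
f 102 104 98
f 103 95 105
f 103 105 104
f 104 105 106
f 104 106 98
f 105 95 107
f 105 107 106
f 106 107 108
f 106 108 98
f 107 95 109
f 107 109 108
f 108 109 110
f 108 110 98
f 109 95 111
f 109 111 110
f 110 111 112
f 110 112 98
f 111 95 113
f 111 113 112
f 112 113 114
f 112 114 98
f 113 95 96
f 113 96 114
f 114 96 97
f 114 97 98



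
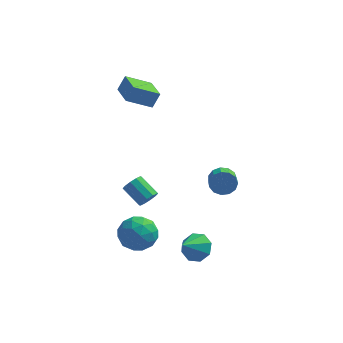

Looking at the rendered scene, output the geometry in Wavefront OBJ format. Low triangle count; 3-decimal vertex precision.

v -2.58 2.429 3.91
v -2.188 2.783 4.863
v -3.415 4.122 3.623
v -3.023 4.477 4.577
v -1.137 3.003 3.103
v -0.745 3.358 4.057
v -1.972 4.697 2.817
v -1.58 5.051 3.77
v 2.505 -3.286 -3.831
v 3.345 -3.81 -3.87
v 1.875 -4.374 -2.809
v 3.351 -3.293 -3.316
v 2.862 -2.772 -3.063
v 2.164 -2.553 -3.26
v 1.666 -2.762 -3.791
v 1.66 -3.279 -4.345
v 2.149 -3.8 -4.598
v 2.846 -4.02 -4.401
v -0.76 -0.306 -2.474
v -0.304 0.162 -2.253
v -1.403 0.853 -1.445
v -1.86 0.386 -1.666
v -0.477 0.308 -2.614
v -1.577 0.999 -1.806
v -0.759 0.219 -2.922
v -1.858 0.911 -2.113
v -1.041 -0.07 -3.059
v -2.141 0.622 -2.25
v -1.216 -0.449 -2.972
v -2.316 0.243 -2.163
v -1.217 -0.773 -2.695
v -2.316 -0.082 -1.887
v -1.043 -0.919 -2.334
v -2.143 -0.228 -1.526
v -0.762 -0.831 -2.027
v -1.861 -0.139 -1.218
v -0.479 -0.542 -1.89
v -1.579 0.15 -1.081
v -0.304 -0.163 -1.977
v -1.404 0.529 -1.168
v -1.164 -2.769 -2.083
v -0.358 -2.24 -2.864
v -1.262 -4.38 -3.276
v -0.456 -3.851 -4.057
v -0.079 -4.226 -2.936
v -0.018 -3.23 -2.199
v -1.602 -3.39 -3.941
v -1.541 -2.394 -3.204
v -0.629 -2.623 -4.012
v 0.313 -3.141 -3.392
v -1.933 -3.479 -2.748
v -0.991 -3.997 -2.128
v -0.752 -2.363 -2.369
v -0.868 -4.257 -3.771
v -0.646 -4.478 -3.113
v -0.172 -4.167 -3.572
v -0.552 -2.945 -1.978
v -0.079 -2.634 -2.437
v 0.085 -3.802 -2.48
v -1.541 -3.986 -3.703
v -1.068 -3.675 -4.162
v -1.448 -2.453 -2.568
v -0.974 -2.142 -3.027
v -1.705 -2.818 -3.66
v -0.438 -2.277 -3.503
v -0.496 -3.224 -4.204
v -1.169 -2.953 -4.136
v -1.133 -2.368 -3.702
v 0.116 -2.581 -3.138
v 0.058 -3.529 -3.839
v 0.28 -3.749 -3.18
v 0.315 -3.164 -2.747
v -0.044 -2.807 -3.813
v -1.678 -3.091 -2.301
v -1.736 -4.039 -3.002
v -1.935 -3.456 -3.393
v -1.9 -2.871 -2.96
v -1.124 -3.396 -1.936
v -1.182 -4.343 -2.637
v -0.487 -4.252 -2.438
v -0.451 -3.667 -2.004
v -1.576 -3.813 -2.327
v 3.894 -3.217 2.22
v 4.169 -2.906 2.892
v 4.361 -3.851 3.252
v 4.086 -4.163 2.58
v 3.733 -2.971 2.953
v 3.925 -3.917 3.313
v 3.348 -3.114 2.782
v 3.54 -4.06 3.142
v 3.136 -3.291 2.432
v 3.329 -4.236 2.792
v 3.165 -3.443 2.015
v 3.358 -4.389 2.375
v 3.426 -3.524 1.663
v 3.618 -4.47 2.023
v 3.835 -3.508 1.488
v 4.027 -4.454 1.848
v 4.262 -3.399 1.545
v 4.455 -4.345 1.905
v 4.573 -3.232 1.817
v 4.765 -4.178 2.177
v 4.668 -3.061 2.217
v 4.861 -4.007 2.577
v 4.518 -2.939 2.617
v 4.71 -3.885 2.977
f 2 4 1
f 5 2 1
f 1 4 3
f 3 5 1
f 2 8 4
f 6 2 5
f 6 8 2
f 4 8 3
f 7 5 3
f 3 8 7
f 7 6 5
f 8 6 7
f 10 9 12
f 10 12 11
f 12 9 13
f 12 13 11
f 13 9 14
f 13 14 11
f 14 9 15
f 14 15 11
f 15 9 16
f 15 16 11
f 16 9 17
f 16 17 11
f 17 9 18
f 17 18 11
f 18 9 10
f 18 10 11
f 20 19 23
f 20 23 21
f 21 23 24
f 21 24 22
f 23 19 25
f 23 25 24
f 24 25 26
f 24 26 22
f 25 19 27
f 25 27 26
f 26 27 28
f 26 28 22
f 27 19 29
f 27 29 28
f 28 29 30
f 28 30 22
f 29 19 31
f 29 31 30
f 30 31 32
f 30 32 22
f 31 19 33
f 31 33 32
f 32 33 34
f 32 34 22
f 33 19 35
f 33 35 34
f 34 35 36
f 34 36 22
f 35 19 37
f 35 37 36
f 36 37 38
f 36 38 22
f 37 19 39
f 37 39 38
f 38 39 40
f 38 40 22
f 39 19 20
f 39 20 40
f 40 20 21
f 40 21 22
f 41 78 57
f 78 52 81
f 57 81 46
f 78 81 57
f 41 57 53
f 57 46 58
f 53 58 42
f 57 58 53
f 41 53 62
f 53 42 63
f 62 63 48
f 53 63 62
f 41 62 74
f 62 48 77
f 74 77 51
f 62 77 74
f 41 74 78
f 74 51 82
f 78 82 52
f 74 82 78
f 42 58 69
f 58 46 72
f 69 72 50
f 58 72 69
f 46 81 59
f 81 52 80
f 59 80 45
f 81 80 59
f 52 82 79
f 82 51 75
f 79 75 43
f 82 75 79
f 51 77 76
f 77 48 64
f 76 64 47
f 77 64 76
f 48 63 68
f 63 42 65
f 68 65 49
f 63 65 68
f 44 70 56
f 70 50 71
f 56 71 45
f 70 71 56
f 44 56 54
f 56 45 55
f 54 55 43
f 56 55 54
f 44 54 61
f 54 43 60
f 61 60 47
f 54 60 61
f 44 61 66
f 61 47 67
f 66 67 49
f 61 67 66
f 44 66 70
f 66 49 73
f 70 73 50
f 66 73 70
f 45 71 59
f 71 50 72
f 59 72 46
f 71 72 59
f 43 55 79
f 55 45 80
f 79 80 52
f 55 80 79
f 47 60 76
f 60 43 75
f 76 75 51
f 60 75 76
f 49 67 68
f 67 47 64
f 68 64 48
f 67 64 68
f 50 73 69
f 73 49 65
f 69 65 42
f 73 65 69
f 84 83 87
f 84 87 85
f 85 87 88
f 85 88 86
f 87 83 89
f 87 89 88
f 88 89 90
f 88 90 86
f 89 83 91
f 89 91 90
f 90 91 92
f 90 92 86
f 91 83 93
f 91 93 92
f 92 93 94
f 92 94 86
f 93 83 95
f 93 95 94
f 94 95 96
f 94 96 86
f 95 83 97
f 95 97 96
f 96 97 98
f 96 98 86
f 97 83 99
f 97 99 98
f 98 99 100
f 98 100 86
f 99 83 101
f 99 101 100
f 100 101 102
f 100 102 86
f 101 83 103
f 101 103 102
f 102 103 104
f 102 104 86
f 103 83 105
f 103 105 104
f 104 105 106
f 104 106 86
f 105 83 84
f 105 84 106
f 106 84 85
f 106 85 86



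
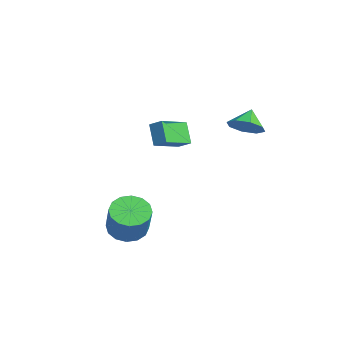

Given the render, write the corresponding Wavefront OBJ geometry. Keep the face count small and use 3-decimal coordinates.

v 4.322 3.384 3.001
v 5.044 3.347 3.663
v 3.618 3.916 3.799
v 5.059 3.977 3.256
v 4.643 4.259 2.7
v 4.038 4.029 2.32
v 3.6 3.421 2.339
v 3.585 2.791 2.746
v 4.001 2.508 3.302
v 4.606 2.738 3.682
v 2.735 -2.172 -3.951
v 3.419 -1.433 -4.311
v 4.45 -1.548 -2.589
v 3.765 -2.288 -2.229
v 3.021 -1.146 -4.054
v 4.051 -1.262 -2.331
v 2.546 -1.135 -3.769
v 3.576 -1.25 -2.047
v 2.122 -1.401 -3.533
v 3.152 -1.517 -1.811
v 1.862 -1.874 -3.409
v 2.892 -1.99 -1.687
v 1.836 -2.427 -3.43
v 2.866 -2.543 -1.708
v 2.05 -2.912 -3.591
v 3.081 -3.027 -1.869
v 2.449 -3.198 -3.849
v 3.479 -3.314 -2.126
v 2.924 -3.21 -4.133
v 3.954 -3.325 -2.411
v 3.348 -2.943 -4.369
v 4.378 -3.059 -2.647
v 3.608 -2.47 -4.493
v 4.638 -2.586 -2.771
v 3.634 -1.917 -4.472
v 4.664 -2.033 -2.75
v 1.247 -0.366 0.757
v 0.364 -0.334 1.817
v 0.464 1.169 0.058
v -0.42 1.201 1.118
v 1.8 0.119 1.202
v 0.916 0.151 2.262
v 1.016 1.654 0.503
v 0.133 1.686 1.563
f 2 1 4
f 2 4 3
f 4 1 5
f 4 5 3
f 5 1 6
f 5 6 3
f 6 1 7
f 6 7 3
f 7 1 8
f 7 8 3
f 8 1 9
f 8 9 3
f 9 1 10
f 9 10 3
f 10 1 2
f 10 2 3
f 12 11 15
f 12 15 13
f 13 15 16
f 13 16 14
f 15 11 17
f 15 17 16
f 16 17 18
f 16 18 14
f 17 11 19
f 17 19 18
f 18 19 20
f 18 20 14
f 19 11 21
f 19 21 20
f 20 21 22
f 20 22 14
f 21 11 23
f 21 23 22
f 22 23 24
f 22 24 14
f 23 11 25
f 23 25 24
f 24 25 26
f 24 26 14
f 25 11 27
f 25 27 26
f 26 27 28
f 26 28 14
f 27 11 29
f 27 29 28
f 28 29 30
f 28 30 14
f 29 11 31
f 29 31 30
f 30 31 32
f 30 32 14
f 31 11 33
f 31 33 32
f 32 33 34
f 32 34 14
f 33 11 35
f 33 35 34
f 34 35 36
f 34 36 14
f 35 11 12
f 35 12 36
f 36 12 13
f 36 13 14
f 38 40 37
f 41 38 37
f 37 40 39
f 39 41 37
f 38 44 40
f 42 38 41
f 42 44 38
f 40 44 39
f 43 41 39
f 39 44 43
f 43 42 41
f 44 42 43



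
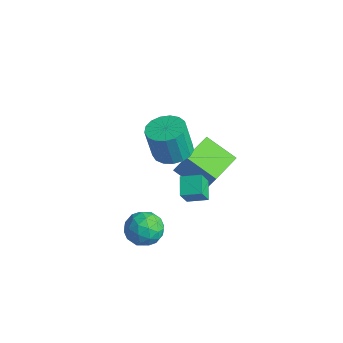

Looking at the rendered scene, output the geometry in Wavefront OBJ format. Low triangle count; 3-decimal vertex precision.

v -2.093 0.295 0.404
v -1.075 0.153 0.475
v -1.249 -0.178 2.307
v -2.267 -0.035 2.236
v -1.133 0.636 0.556
v -1.307 0.305 2.389
v -1.41 1.04 0.603
v -1.584 0.71 2.435
v -1.844 1.274 0.604
v -2.018 0.944 2.436
v -2.335 1.284 0.559
v -2.509 0.954 2.391
v -2.77 1.067 0.479
v -2.945 0.737 2.311
v -3.051 0.674 0.381
v -3.225 0.343 2.213
v -3.111 0.193 0.289
v -3.285 -0.137 2.121
v -2.939 -0.264 0.223
v -3.113 -0.594 2.055
v -2.573 -0.593 0.198
v -2.747 -0.923 2.03
v -2.096 -0.718 0.221
v -2.27 -1.049 2.053
v -1.619 -0.612 0.285
v -1.793 -0.942 2.118
v -1.251 -0.297 0.377
v -1.425 -0.628 2.209
v -1.633 0.789 -2.068
v -1.426 0.22 -1.067
v -0.9 1.558 -1.782
v -0.693 0.989 -0.781
v -0.807 0.191 -2.579
v -0.6 -0.378 -1.578
v -0.074 0.96 -2.293
v 0.133 0.391 -1.292
v -0.254 -2.225 -1.719
v 0.616 -2.54 -2.195
v -1.176 -2.92 -2.945
v -0.306 -3.235 -3.421
v -0.591 -3.668 -2.519
v -0.022 -3.239 -1.761
v -0.538 -2.221 -3.379
v 0.031 -1.792 -2.621
v 0.441 -2.538 -3.221
v 0.408 -3.432 -2.689
v -0.968 -2.028 -2.451
v -1.001 -2.922 -1.919
v 0.262 -2.321 -1.849
v -0.822 -3.139 -3.291
v -0.99 -3.393 -2.76
v -0.478 -3.578 -3.04
v -0.113 -2.732 -1.594
v 0.399 -2.917 -1.874
v -0.311 -3.581 -2.064
v -0.959 -2.543 -3.266
v -0.447 -2.728 -3.546
v -0.082 -1.882 -2.1
v 0.43 -2.067 -2.38
v -0.249 -1.879 -3.076
v 0.67 -2.505 -2.732
v 0.128 -2.914 -3.453
v -0.008 -2.318 -3.428
v 0.327 -2.065 -2.983
v 0.651 -3.031 -2.42
v 0.109 -3.439 -3.14
v -0.059 -3.694 -2.61
v 0.276 -3.442 -2.165
v 0.548 -3.029 -3.023
v -0.669 -2.021 -2
v -1.211 -2.429 -2.72
v -0.836 -2.018 -2.975
v -0.501 -1.766 -2.53
v -0.688 -2.546 -1.687
v -1.23 -2.955 -2.408
v -0.887 -3.395 -2.157
v -0.552 -3.142 -1.712
v -1.108 -2.431 -2.117
v -3.724 1.484 -3.103
v -3.116 1.825 -1.764
v -4.622 3.446 -3.195
v -4.014 3.787 -1.856
v -2.126 2.173 -4.004
v -1.518 2.514 -2.665
v -3.024 4.135 -4.096
v -2.416 4.476 -2.757
f 2 1 5
f 2 5 3
f 3 5 6
f 3 6 4
f 5 1 7
f 5 7 6
f 6 7 8
f 6 8 4
f 7 1 9
f 7 9 8
f 8 9 10
f 8 10 4
f 9 1 11
f 9 11 10
f 10 11 12
f 10 12 4
f 11 1 13
f 11 13 12
f 12 13 14
f 12 14 4
f 13 1 15
f 13 15 14
f 14 15 16
f 14 16 4
f 15 1 17
f 15 17 16
f 16 17 18
f 16 18 4
f 17 1 19
f 17 19 18
f 18 19 20
f 18 20 4
f 19 1 21
f 19 21 20
f 20 21 22
f 20 22 4
f 21 1 23
f 21 23 22
f 22 23 24
f 22 24 4
f 23 1 25
f 23 25 24
f 24 25 26
f 24 26 4
f 25 1 27
f 25 27 26
f 26 27 28
f 26 28 4
f 27 1 2
f 27 2 28
f 28 2 3
f 28 3 4
f 30 32 29
f 33 30 29
f 29 32 31
f 31 33 29
f 30 36 32
f 34 30 33
f 34 36 30
f 32 36 31
f 35 33 31
f 31 36 35
f 35 34 33
f 36 34 35
f 37 74 53
f 74 48 77
f 53 77 42
f 74 77 53
f 37 53 49
f 53 42 54
f 49 54 38
f 53 54 49
f 37 49 58
f 49 38 59
f 58 59 44
f 49 59 58
f 37 58 70
f 58 44 73
f 70 73 47
f 58 73 70
f 37 70 74
f 70 47 78
f 74 78 48
f 70 78 74
f 38 54 65
f 54 42 68
f 65 68 46
f 54 68 65
f 42 77 55
f 77 48 76
f 55 76 41
f 77 76 55
f 48 78 75
f 78 47 71
f 75 71 39
f 78 71 75
f 47 73 72
f 73 44 60
f 72 60 43
f 73 60 72
f 44 59 64
f 59 38 61
f 64 61 45
f 59 61 64
f 40 66 52
f 66 46 67
f 52 67 41
f 66 67 52
f 40 52 50
f 52 41 51
f 50 51 39
f 52 51 50
f 40 50 57
f 50 39 56
f 57 56 43
f 50 56 57
f 40 57 62
f 57 43 63
f 62 63 45
f 57 63 62
f 40 62 66
f 62 45 69
f 66 69 46
f 62 69 66
f 41 67 55
f 67 46 68
f 55 68 42
f 67 68 55
f 39 51 75
f 51 41 76
f 75 76 48
f 51 76 75
f 43 56 72
f 56 39 71
f 72 71 47
f 56 71 72
f 45 63 64
f 63 43 60
f 64 60 44
f 63 60 64
f 46 69 65
f 69 45 61
f 65 61 38
f 69 61 65
f 80 82 79
f 83 80 79
f 79 82 81
f 81 83 79
f 80 86 82
f 84 80 83
f 84 86 80
f 82 86 81
f 85 83 81
f 81 86 85
f 85 84 83
f 86 84 85



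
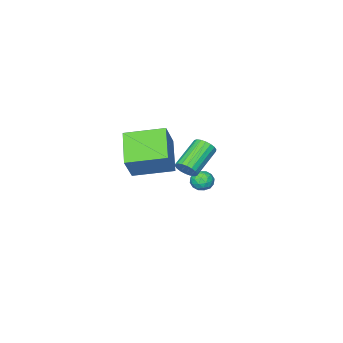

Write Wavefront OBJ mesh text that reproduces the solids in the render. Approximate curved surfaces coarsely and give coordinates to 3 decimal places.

v -3.436 0.921 -1.953
v -3.106 0.95 -2.526
v -3.874 -0.01 -2.254
v -3.544 0.019 -2.827
v -3.216 -0.082 -2.26
v -2.945 0.493 -2.075
v -4.035 0.447 -2.705
v -3.764 1.022 -2.52
v -3.476 0.657 -2.991
v -2.969 0.33 -2.716
v -4.011 0.61 -2.064
v -3.504 0.283 -1.789
v -3.232 1.017 -2.213
v -3.748 -0.077 -2.567
v -3.555 -0.137 -2.234
v -3.361 -0.119 -2.571
v -3.138 0.748 -1.948
v -2.944 0.766 -2.285
v -3.009 0.159 -2.128
v -4.036 0.174 -2.495
v -3.842 0.192 -2.832
v -3.619 1.059 -2.209
v -3.425 1.077 -2.546
v -3.971 0.781 -2.652
v -3.256 0.862 -2.824
v -3.513 0.315 -3
v -3.802 0.567 -2.929
v -3.643 0.905 -2.82
v -2.958 0.67 -2.662
v -3.216 0.123 -2.839
v -3.023 0.063 -2.506
v -2.864 0.401 -2.396
v -3.176 0.498 -2.935
v -3.764 0.817 -1.941
v -4.022 0.27 -2.118
v -4.116 0.539 -2.384
v -3.957 0.877 -2.274
v -3.467 0.625 -1.78
v -3.724 0.078 -1.956
v -3.337 0.035 -1.96
v -3.178 0.373 -1.851
v -3.804 0.442 -1.845
v 3.079 2.438 1.403
v 1.977 1.152 2.467
v 1.725 3.936 1.811
v 0.623 2.65 2.875
v 3.917 2.83 2.745
v 2.815 1.544 3.809
v 2.563 4.328 3.153
v 1.461 3.042 4.217
v -1.814 1.028 -0.711
v -1.529 0.557 -0.385
v -3.14 0.261 0.597
v -3.426 0.732 0.271
v -1.474 0.787 -0.226
v -3.085 0.491 0.757
v -1.487 1.064 -0.163
v -3.098 0.769 0.82
v -1.564 1.334 -0.208
v -3.175 1.039 0.774
v -1.691 1.544 -0.353
v -3.302 1.248 0.629
v -1.842 1.651 -0.57
v -3.454 1.356 0.413
v -1.988 1.635 -0.814
v -3.599 1.34 0.169
v -2.1 1.499 -1.037
v -3.711 1.203 -0.055
v -2.155 1.269 -1.197
v -3.766 0.973 -0.214
v -2.142 0.991 -1.26
v -3.753 0.696 -0.277
v -2.065 0.721 -1.214
v -3.676 0.426 -0.232
v -1.938 0.512 -1.069
v -3.549 0.216 -0.087
v -1.786 0.404 -0.853
v -3.398 0.109 0.13
v -1.641 0.42 -0.609
v -3.252 0.125 0.374
f 1 38 17
f 38 12 41
f 17 41 6
f 38 41 17
f 1 17 13
f 17 6 18
f 13 18 2
f 17 18 13
f 1 13 22
f 13 2 23
f 22 23 8
f 13 23 22
f 1 22 34
f 22 8 37
f 34 37 11
f 22 37 34
f 1 34 38
f 34 11 42
f 38 42 12
f 34 42 38
f 2 18 29
f 18 6 32
f 29 32 10
f 18 32 29
f 6 41 19
f 41 12 40
f 19 40 5
f 41 40 19
f 12 42 39
f 42 11 35
f 39 35 3
f 42 35 39
f 11 37 36
f 37 8 24
f 36 24 7
f 37 24 36
f 8 23 28
f 23 2 25
f 28 25 9
f 23 25 28
f 4 30 16
f 30 10 31
f 16 31 5
f 30 31 16
f 4 16 14
f 16 5 15
f 14 15 3
f 16 15 14
f 4 14 21
f 14 3 20
f 21 20 7
f 14 20 21
f 4 21 26
f 21 7 27
f 26 27 9
f 21 27 26
f 4 26 30
f 26 9 33
f 30 33 10
f 26 33 30
f 5 31 19
f 31 10 32
f 19 32 6
f 31 32 19
f 3 15 39
f 15 5 40
f 39 40 12
f 15 40 39
f 7 20 36
f 20 3 35
f 36 35 11
f 20 35 36
f 9 27 28
f 27 7 24
f 28 24 8
f 27 24 28
f 10 33 29
f 33 9 25
f 29 25 2
f 33 25 29
f 44 46 43
f 47 44 43
f 43 46 45
f 45 47 43
f 44 50 46
f 48 44 47
f 48 50 44
f 46 50 45
f 49 47 45
f 45 50 49
f 49 48 47
f 50 48 49
f 52 51 55
f 52 55 53
f 53 55 56
f 53 56 54
f 55 51 57
f 55 57 56
f 56 57 58
f 56 58 54
f 57 51 59
f 57 59 58
f 58 59 60
f 58 60 54
f 59 51 61
f 59 61 60
f 60 61 62
f 60 62 54
f 61 51 63
f 61 63 62
f 62 63 64
f 62 64 54
f 63 51 65
f 63 65 64
f 64 65 66
f 64 66 54
f 65 51 67
f 65 67 66
f 66 67 68
f 66 68 54
f 67 51 69
f 67 69 68
f 68 69 70
f 68 70 54
f 69 51 71
f 69 71 70
f 70 71 72
f 70 72 54
f 71 51 73
f 71 73 72
f 72 73 74
f 72 74 54
f 73 51 75
f 73 75 74
f 74 75 76
f 74 76 54
f 75 51 77
f 75 77 76
f 76 77 78
f 76 78 54
f 77 51 79
f 77 79 78
f 78 79 80
f 78 80 54
f 79 51 52
f 79 52 80
f 80 52 53
f 80 53 54



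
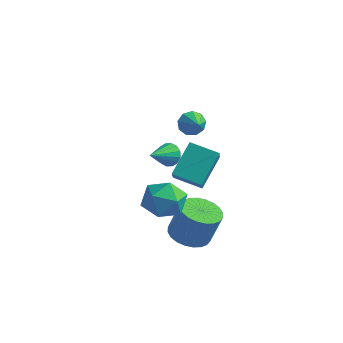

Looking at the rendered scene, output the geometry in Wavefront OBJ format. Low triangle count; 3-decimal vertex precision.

v 0.943 -1.614 0.022
v 1.69 -2.872 1.371
v 0.983 -0.119 1.394
v 1.73 -1.376 2.743
v 2.37 -1.244 -0.423
v 3.117 -2.501 0.926
v 2.41 0.252 0.949
v 3.157 -1.006 2.298
v -2.471 3.233 -2.63
v -2.03 2.906 -3.141
v -2.669 1.747 -1.85
v -1.789 3.022 -2.859
v -1.73 3.194 -2.516
v -1.87 3.376 -2.204
v -2.171 3.521 -2.005
v -2.552 3.588 -1.974
v -2.912 3.56 -2.118
v -3.153 3.445 -2.4
v -3.211 3.273 -2.743
v -3.071 3.09 -3.056
v -2.77 2.946 -3.254
v -2.389 2.879 -3.285
v 2.402 -2.454 -3.003
v 3.448 -2.506 -3.306
v 3.984 -2.258 -1.5
v 2.938 -2.206 -1.197
v 3.372 -2.089 -3.341
v 3.908 -1.841 -1.535
v 3.148 -1.728 -3.324
v 3.685 -1.48 -1.519
v 2.811 -1.477 -3.259
v 3.348 -1.229 -1.453
v 2.412 -1.375 -3.154
v 2.948 -1.127 -1.348
v 2.011 -1.437 -3.027
v 2.547 -1.189 -1.221
v 1.67 -1.654 -2.895
v 2.206 -1.406 -1.09
v 1.44 -1.993 -2.781
v 1.976 -1.745 -0.975
v 1.356 -2.402 -2.7
v 1.892 -2.154 -0.894
v 1.432 -2.819 -2.665
v 1.968 -2.571 -0.859
v 1.655 -3.18 -2.681
v 2.192 -2.932 -0.876
v 1.992 -3.431 -2.747
v 2.529 -3.183 -0.941
v 2.392 -3.533 -2.852
v 2.928 -3.285 -1.046
v 2.793 -3.471 -2.979
v 3.329 -3.223 -1.173
v 3.134 -3.254 -3.11
v 3.67 -3.006 -1.305
v 3.364 -2.915 -3.225
v 3.9 -2.667 -1.419
v 0.552 0.651 2.456
v 1.068 0.949 2.017
v 1.348 0.049 2.984
v 1.008 1.233 2.432
v 0.735 1.245 2.857
v 0.375 0.979 3.095
v 0.099 0.56 3.033
v 0.034 0.183 2.702
v 0.212 0.026 2.254
v 0.549 0.161 1.902
v 0.887 0.526 1.808
v 0.719 -3.192 -0.579
v 1.791 -2.703 -0.852
v 1.589 -4.377 0.712
v 2.661 -3.888 0.439
v 1.832 -3.236 1.03
v 1.294 -2.503 0.232
v 2.086 -4.577 -0.372
v 1.548 -3.844 -1.17
v 2.635 -3.559 -0.724
v 2.479 -2.73 0.142
v 0.901 -4.35 -0.282
v 0.745 -3.521 0.584
f 2 4 1
f 5 2 1
f 1 4 3
f 3 5 1
f 2 8 4
f 6 2 5
f 6 8 2
f 4 8 3
f 7 5 3
f 3 8 7
f 7 6 5
f 8 6 7
f 10 9 12
f 10 12 11
f 12 9 13
f 12 13 11
f 13 9 14
f 13 14 11
f 14 9 15
f 14 15 11
f 15 9 16
f 15 16 11
f 16 9 17
f 16 17 11
f 17 9 18
f 17 18 11
f 18 9 19
f 18 19 11
f 19 9 20
f 19 20 11
f 20 9 21
f 20 21 11
f 21 9 22
f 21 22 11
f 22 9 10
f 22 10 11
f 24 23 27
f 24 27 25
f 25 27 28
f 25 28 26
f 27 23 29
f 27 29 28
f 28 29 30
f 28 30 26
f 29 23 31
f 29 31 30
f 30 31 32
f 30 32 26
f 31 23 33
f 31 33 32
f 32 33 34
f 32 34 26
f 33 23 35
f 33 35 34
f 34 35 36
f 34 36 26
f 35 23 37
f 35 37 36
f 36 37 38
f 36 38 26
f 37 23 39
f 37 39 38
f 38 39 40
f 38 40 26
f 39 23 41
f 39 41 40
f 40 41 42
f 40 42 26
f 41 23 43
f 41 43 42
f 42 43 44
f 42 44 26
f 43 23 45
f 43 45 44
f 44 45 46
f 44 46 26
f 45 23 47
f 45 47 46
f 46 47 48
f 46 48 26
f 47 23 49
f 47 49 48
f 48 49 50
f 48 50 26
f 49 23 51
f 49 51 50
f 50 51 52
f 50 52 26
f 51 23 53
f 51 53 52
f 52 53 54
f 52 54 26
f 53 23 55
f 53 55 54
f 54 55 56
f 54 56 26
f 55 23 24
f 55 24 56
f 56 24 25
f 56 25 26
f 58 57 60
f 58 60 59
f 60 57 61
f 60 61 59
f 61 57 62
f 61 62 59
f 62 57 63
f 62 63 59
f 63 57 64
f 63 64 59
f 64 57 65
f 64 65 59
f 65 57 66
f 65 66 59
f 66 57 67
f 66 67 59
f 67 57 58
f 67 58 59
f 68 79 73
f 68 73 69
f 68 69 75
f 68 75 78
f 68 78 79
f 69 73 77
f 73 79 72
f 79 78 70
f 78 75 74
f 75 69 76
f 71 77 72
f 71 72 70
f 71 70 74
f 71 74 76
f 71 76 77
f 72 77 73
f 70 72 79
f 74 70 78
f 76 74 75
f 77 76 69



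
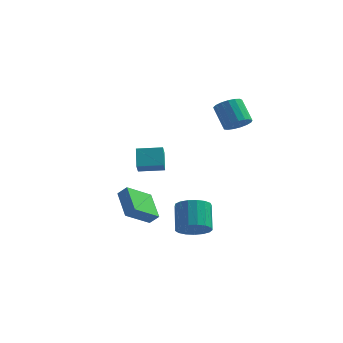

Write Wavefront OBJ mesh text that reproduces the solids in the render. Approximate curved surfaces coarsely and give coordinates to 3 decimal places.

v 4.265 3.395 3.343
v 4.832 3.022 3.949
v 3.942 3.771 5.243
v 3.375 4.145 4.637
v 5.017 3.404 3.855
v 4.127 4.154 5.149
v 5.03 3.785 3.644
v 4.14 4.534 4.938
v 4.868 4.076 3.364
v 3.978 4.826 4.657
v 4.568 4.212 3.079
v 3.678 4.961 4.373
v 4.198 4.16 2.854
v 3.308 4.909 4.148
v 3.844 3.933 2.742
v 2.954 4.682 4.036
v 3.586 3.583 2.767
v 2.696 4.332 4.061
v 3.484 3.19 2.924
v 2.594 3.939 4.218
v 3.56 2.844 3.178
v 2.67 3.593 4.471
v 3.798 2.624 3.469
v 2.908 3.374 4.762
v 4.143 2.581 3.731
v 3.253 3.331 5.025
v 4.516 2.725 3.904
v 3.626 3.474 5.198
v -1.055 0.633 0.233
v -1.455 1.593 1.272
v -1.22 1.31 -0.456
v -1.621 2.27 0.582
v 0.461 1.13 0.358
v 0.06 2.09 1.396
v 0.295 1.807 -0.332
v -0.105 2.767 0.707
v 3.442 -2.008 -3.145
v 4.422 -1.581 -3.191
v 3.938 -0.325 -1.821
v 2.958 -0.752 -1.775
v 4.154 -1.311 -3.533
v 3.671 -0.054 -2.164
v 3.723 -1.2 -3.787
v 3.24 0.056 -2.418
v 3.228 -1.275 -3.893
v 2.744 -0.018 -2.524
v 2.781 -1.517 -3.828
v 2.298 -0.261 -2.459
v 2.486 -1.872 -3.607
v 2.003 -0.616 -2.238
v 2.41 -2.258 -3.279
v 1.927 -1.002 -1.91
v 2.57 -2.587 -2.921
v 2.087 -1.331 -1.552
v 2.93 -2.784 -2.614
v 2.447 -1.527 -1.245
v 3.407 -2.802 -2.428
v 2.924 -1.546 -1.059
v 3.892 -2.639 -2.407
v 3.409 -1.383 -1.038
v 4.274 -2.331 -2.554
v 3.79 -1.075 -1.185
v 4.465 -1.949 -2.837
v 3.982 -0.693 -1.468
v -0.45 1.169 -4.552
v -1.437 -0.256 -3.496
v -1.539 2.692 -3.515
v -2.526 1.266 -2.459
v 0.146 1.194 -3.961
v -0.841 -0.232 -2.905
v -0.943 2.716 -2.924
v -1.93 1.291 -1.868
f 2 1 5
f 2 5 3
f 3 5 6
f 3 6 4
f 5 1 7
f 5 7 6
f 6 7 8
f 6 8 4
f 7 1 9
f 7 9 8
f 8 9 10
f 8 10 4
f 9 1 11
f 9 11 10
f 10 11 12
f 10 12 4
f 11 1 13
f 11 13 12
f 12 13 14
f 12 14 4
f 13 1 15
f 13 15 14
f 14 15 16
f 14 16 4
f 15 1 17
f 15 17 16
f 16 17 18
f 16 18 4
f 17 1 19
f 17 19 18
f 18 19 20
f 18 20 4
f 19 1 21
f 19 21 20
f 20 21 22
f 20 22 4
f 21 1 23
f 21 23 22
f 22 23 24
f 22 24 4
f 23 1 25
f 23 25 24
f 24 25 26
f 24 26 4
f 25 1 27
f 25 27 26
f 26 27 28
f 26 28 4
f 27 1 2
f 27 2 28
f 28 2 3
f 28 3 4
f 30 32 29
f 33 30 29
f 29 32 31
f 31 33 29
f 30 36 32
f 34 30 33
f 34 36 30
f 32 36 31
f 35 33 31
f 31 36 35
f 35 34 33
f 36 34 35
f 38 37 41
f 38 41 39
f 39 41 42
f 39 42 40
f 41 37 43
f 41 43 42
f 42 43 44
f 42 44 40
f 43 37 45
f 43 45 44
f 44 45 46
f 44 46 40
f 45 37 47
f 45 47 46
f 46 47 48
f 46 48 40
f 47 37 49
f 47 49 48
f 48 49 50
f 48 50 40
f 49 37 51
f 49 51 50
f 50 51 52
f 50 52 40
f 51 37 53
f 51 53 52
f 52 53 54
f 52 54 40
f 53 37 55
f 53 55 54
f 54 55 56
f 54 56 40
f 55 37 57
f 55 57 56
f 56 57 58
f 56 58 40
f 57 37 59
f 57 59 58
f 58 59 60
f 58 60 40
f 59 37 61
f 59 61 60
f 60 61 62
f 60 62 40
f 61 37 63
f 61 63 62
f 62 63 64
f 62 64 40
f 63 37 38
f 63 38 64
f 64 38 39
f 64 39 40
f 66 68 65
f 69 66 65
f 65 68 67
f 67 69 65
f 66 72 68
f 70 66 69
f 70 72 66
f 68 72 67
f 71 69 67
f 67 72 71
f 71 70 69
f 72 70 71

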